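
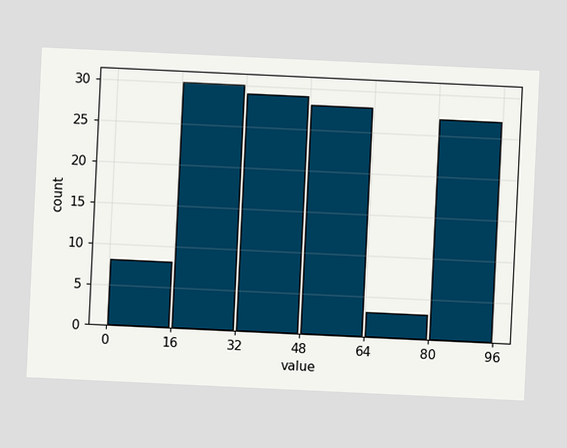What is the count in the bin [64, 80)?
3

The chart is tilted about 3° clockwise. The [64, 80) bin has height 3.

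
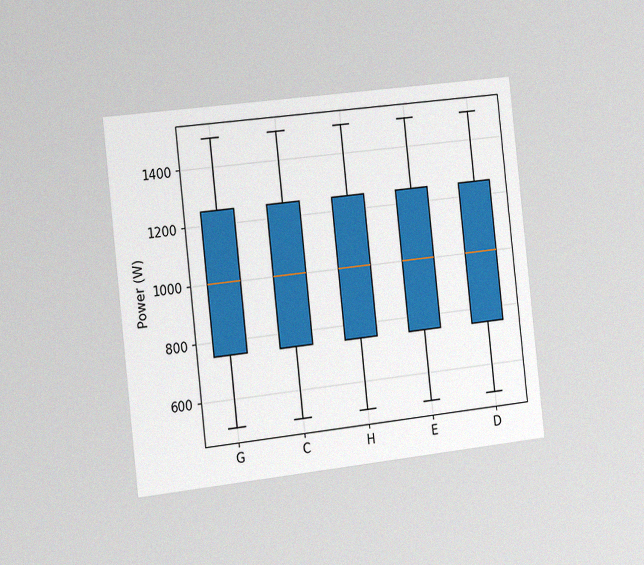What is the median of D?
1000W

The chart is tilted about 6° counter-clockwise and viewed slightly from the left, with some photo noise. The median line in the D box sits at 1000W.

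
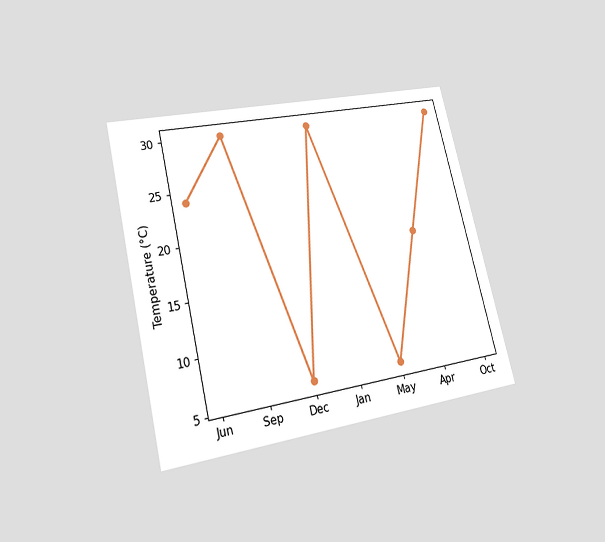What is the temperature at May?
6°C

The chart is tilted about 13° counter-clockwise and viewed at a slight angle. At May, the line is at 6°C.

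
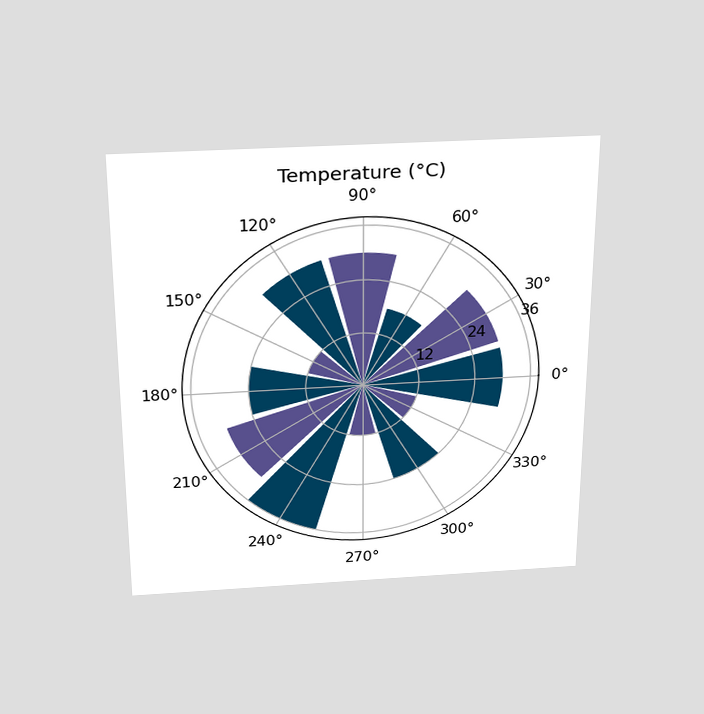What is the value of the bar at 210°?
The chart is viewed slightly from above. The bar at 210° reaches 30°C on the radial axis.

30°C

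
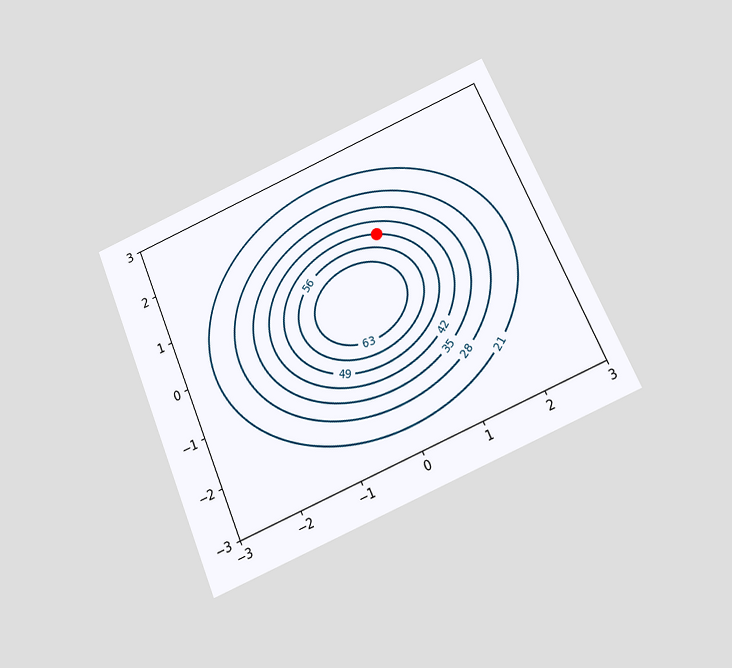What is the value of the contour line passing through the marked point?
The chart is tilted about 23° counter-clockwise and viewed slightly from below. The marked point sits on the contour labelled 49.

49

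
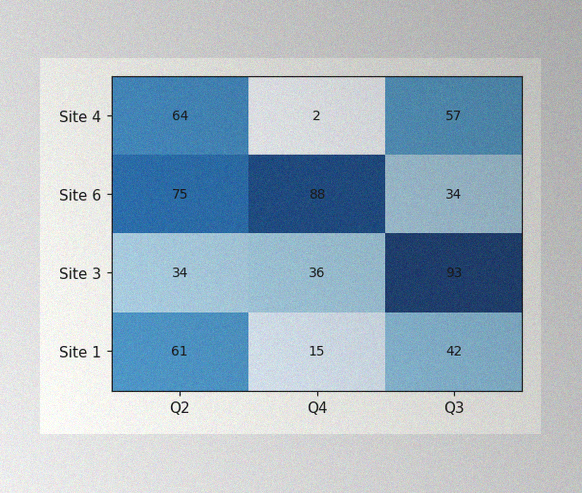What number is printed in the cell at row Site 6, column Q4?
88

The image has some photo noise and uneven lighting. The (Site 6, Q4) cell reads 88.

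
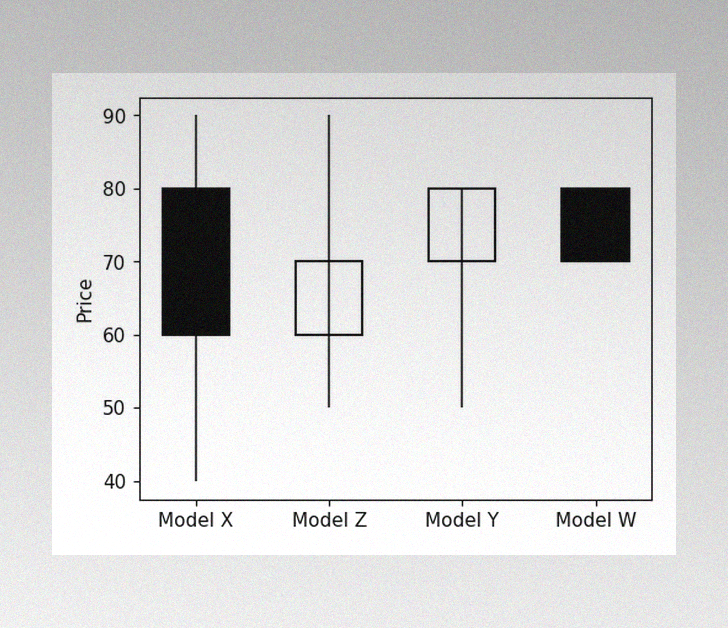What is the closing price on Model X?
The image has some photo noise and uneven lighting. The Model X candle closes at 60.

60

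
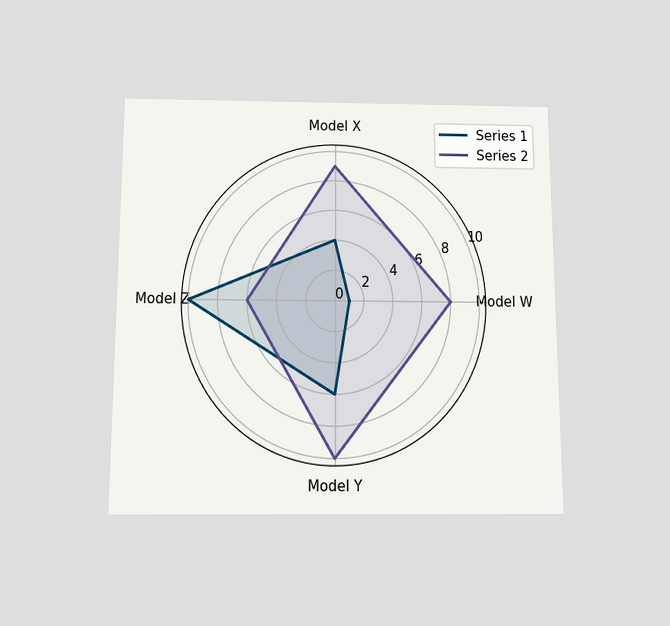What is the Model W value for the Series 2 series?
The chart is viewed slightly from below. On the Model W axis, Series 2 reaches 8.

8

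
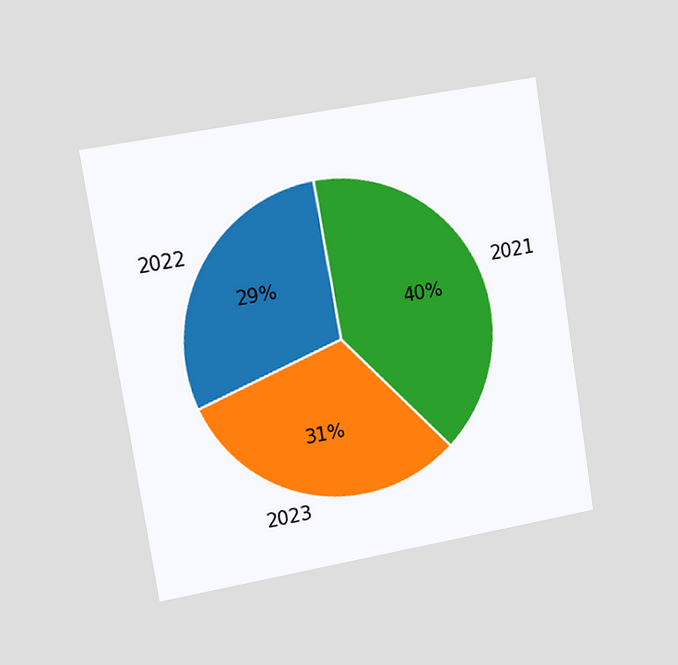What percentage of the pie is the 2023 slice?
31%

The chart is tilted about 9° counter-clockwise and viewed slightly from the left. The 2023 slice takes up 31% of the pie.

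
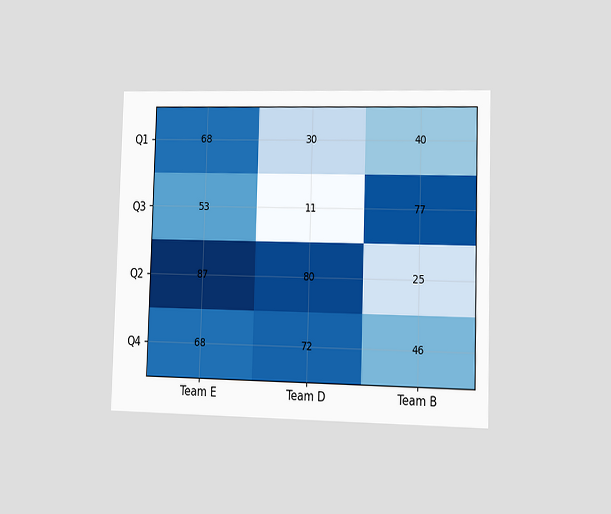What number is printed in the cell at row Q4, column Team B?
The chart is viewed slightly from the right. The (Q4, Team B) cell reads 46.

46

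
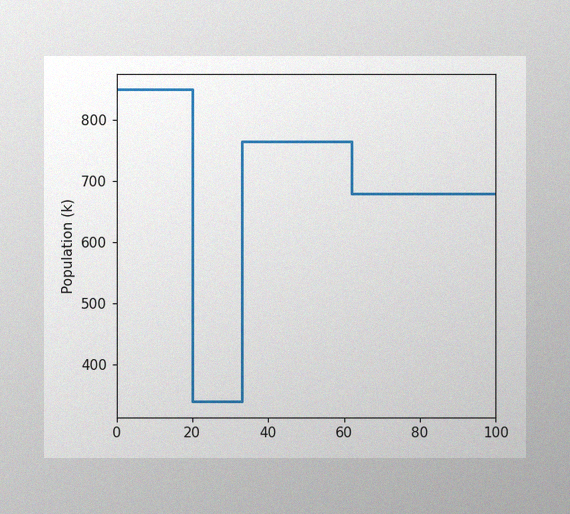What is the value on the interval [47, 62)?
765k

The image has some photo noise and uneven lighting. On [47, 62) the step sits at 765k.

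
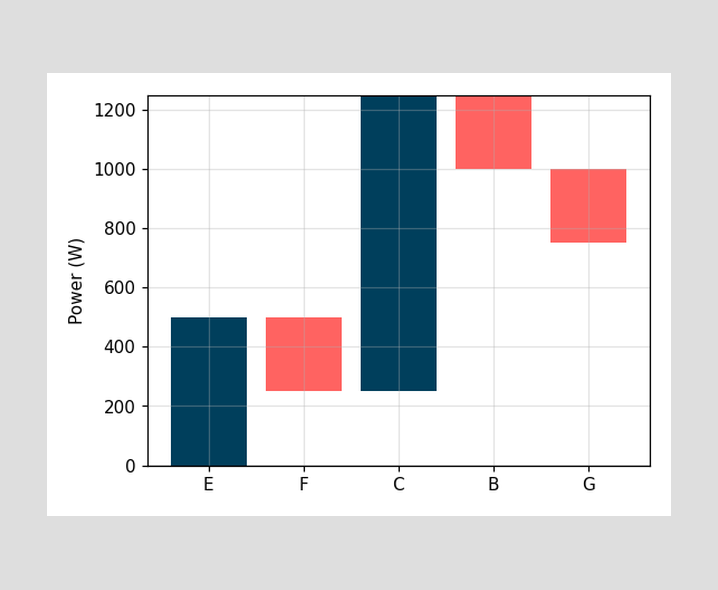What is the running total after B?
After B the running total reaches 1000W.

1000W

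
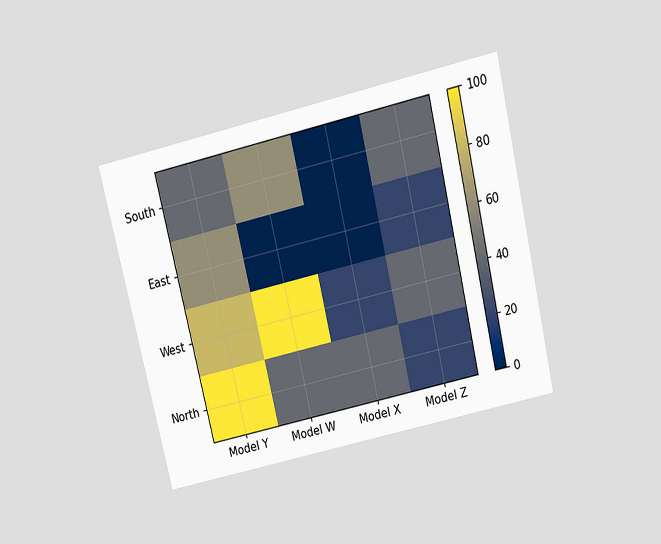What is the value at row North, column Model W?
40

The chart is tilted about 13° counter-clockwise and viewed slightly from above. Matching cell (North, Model W) against the colorbar gives 40.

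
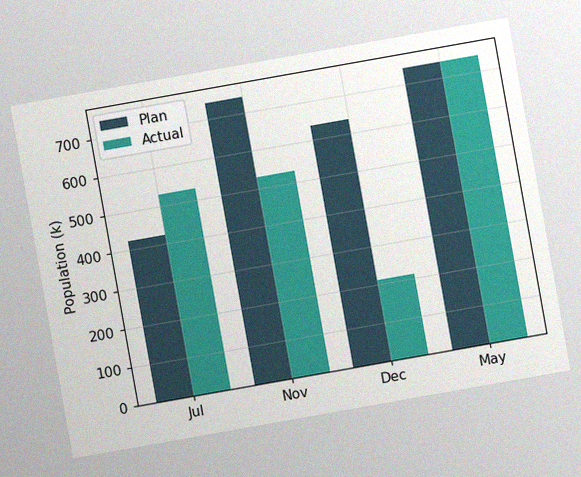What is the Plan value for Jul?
424k

The chart is tilted about 10° counter-clockwise, with some photo noise. The Plan bar at Jul reaches 424k on the y-axis.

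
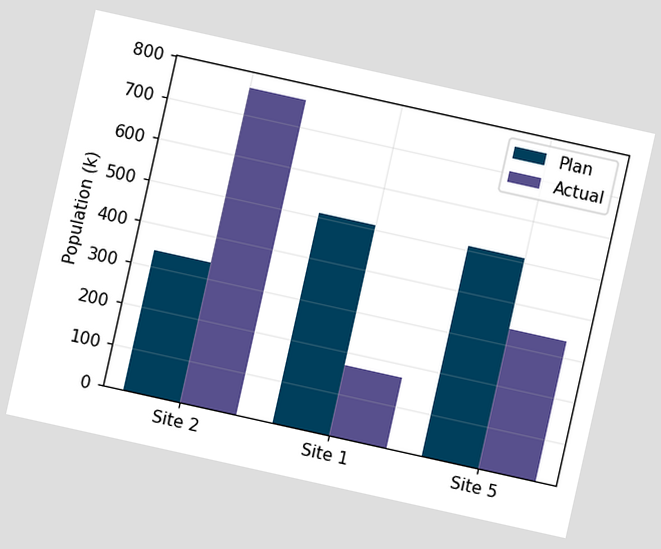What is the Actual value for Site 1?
The chart is tilted about 13° clockwise. The Actual bar at Site 1 reaches 170k on the y-axis.

170k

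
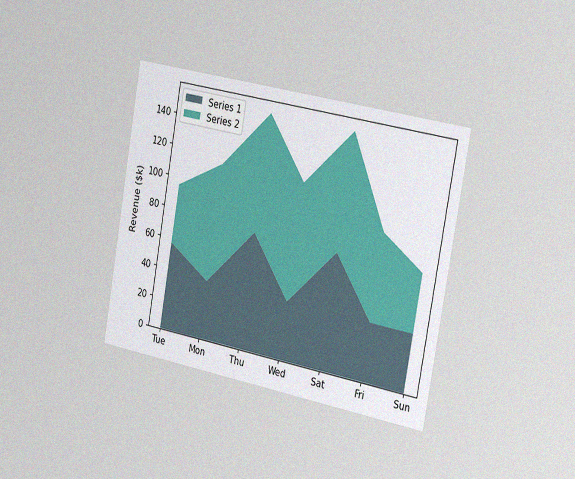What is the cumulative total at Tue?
$95k

The chart is tilted about 10° clockwise and viewed slightly from the right, with some photo noise. The stacked total at Tue reaches $95k.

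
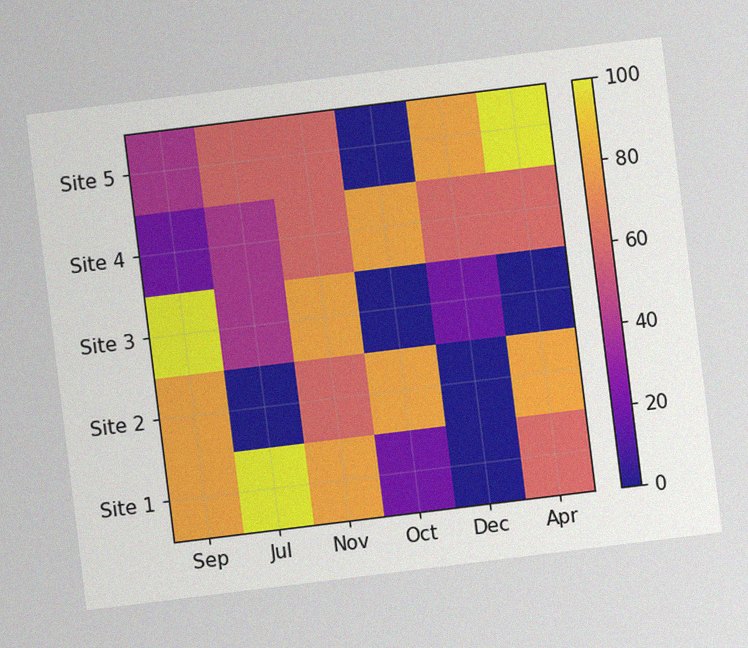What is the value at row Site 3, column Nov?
80

The chart is tilted about 7° counter-clockwise, with some photo noise. Matching cell (Site 3, Nov) against the colorbar gives 80.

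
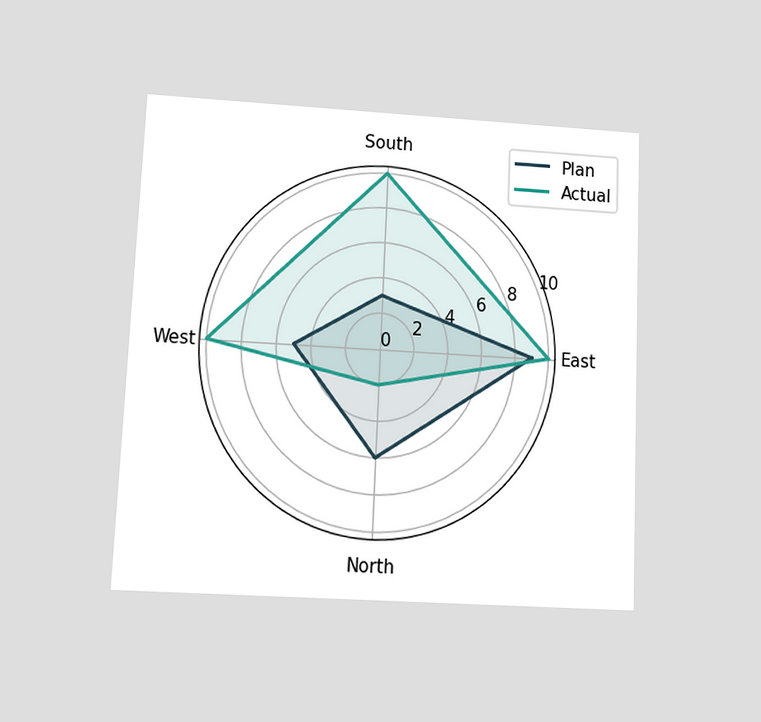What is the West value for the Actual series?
10

The chart is tilted about 3° clockwise and viewed at a slight angle. On the West axis, Actual reaches 10.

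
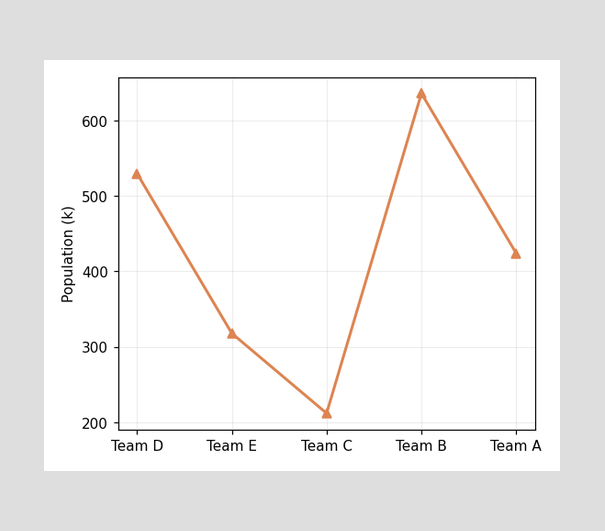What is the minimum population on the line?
The lowest point is at Team C, and reading across to the y-axis gives 212k.

212k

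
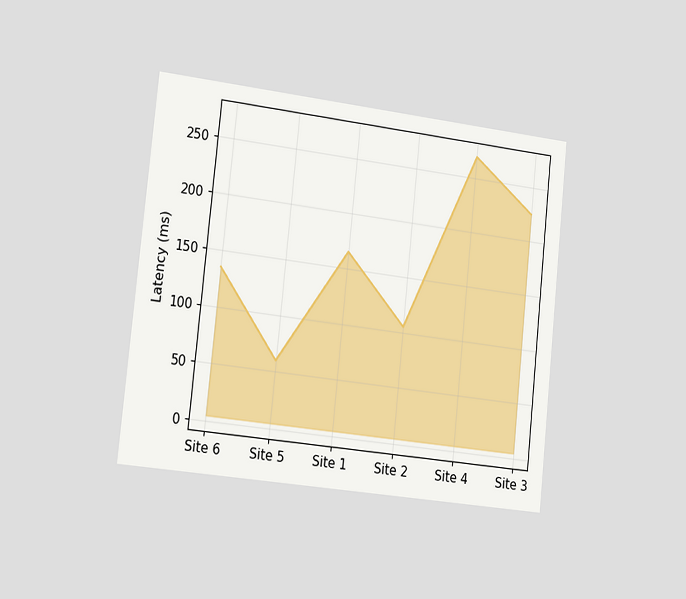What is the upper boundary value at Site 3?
225ms

The chart is tilted about 6° clockwise and viewed slightly from the left. At Site 3 the upper boundary is at 225ms.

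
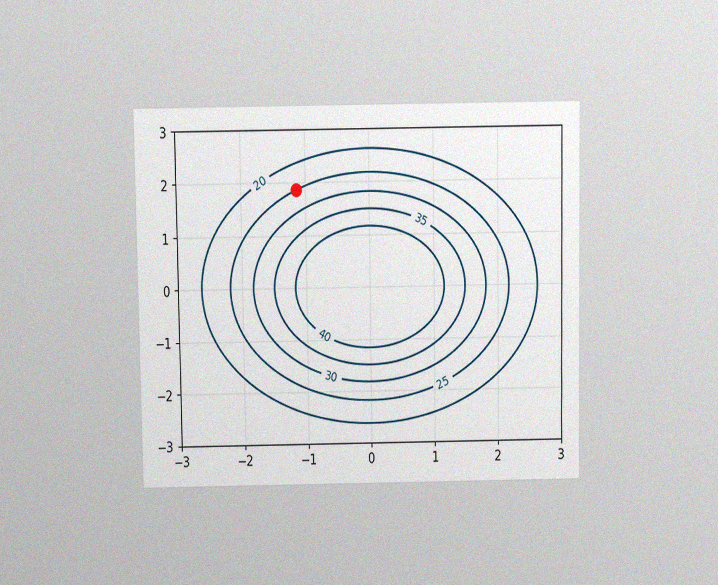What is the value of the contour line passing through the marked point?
25

The chart is viewed slightly from above, with some photo noise. The marked point sits on the contour labelled 25.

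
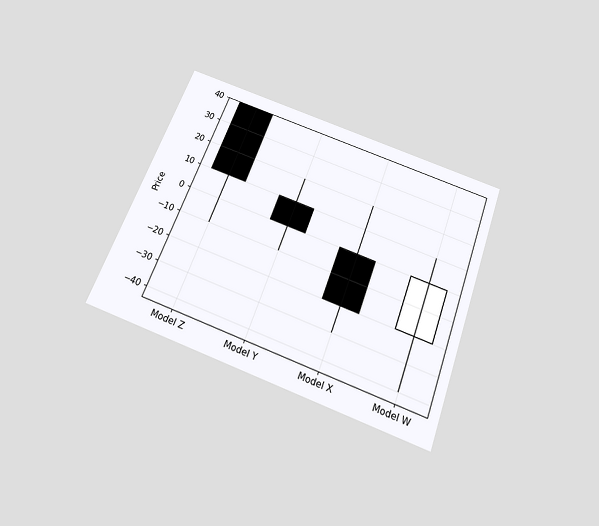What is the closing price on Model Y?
0

The chart is tilted about 20° clockwise and viewed slightly from below. The Model Y candle closes at 0.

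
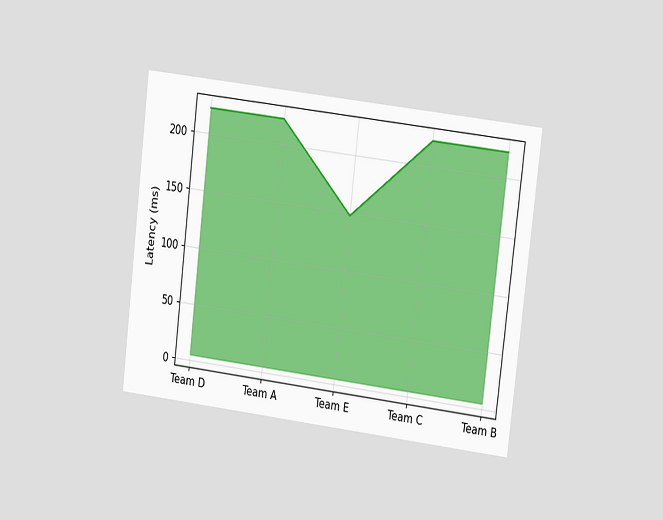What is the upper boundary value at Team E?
148ms

The chart is tilted about 7° clockwise and viewed at a slight angle. At Team E the upper boundary is at 148ms.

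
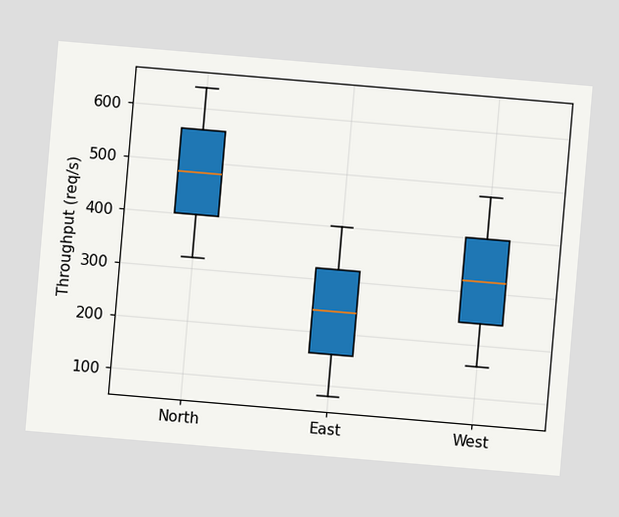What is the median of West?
320req/s

The chart is tilted about 5° clockwise. The median line in the West box sits at 320req/s.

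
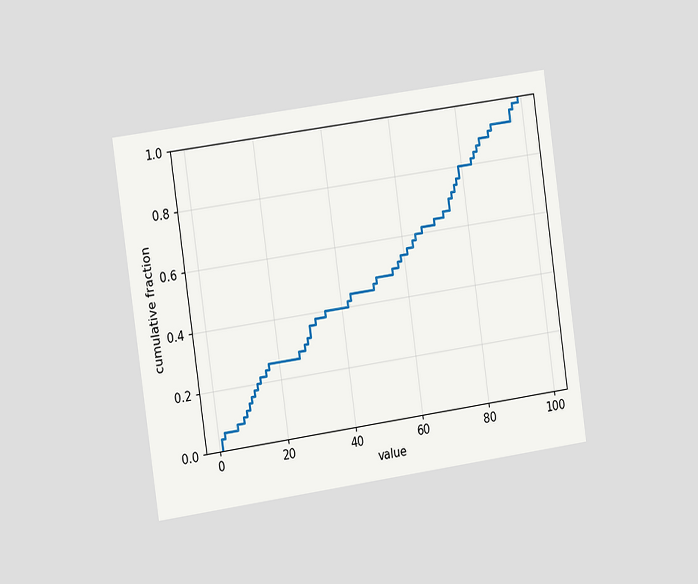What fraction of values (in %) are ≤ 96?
The chart is tilted about 8° counter-clockwise and viewed slightly from the left. At x=96 the ECDF step is at 96%.

96%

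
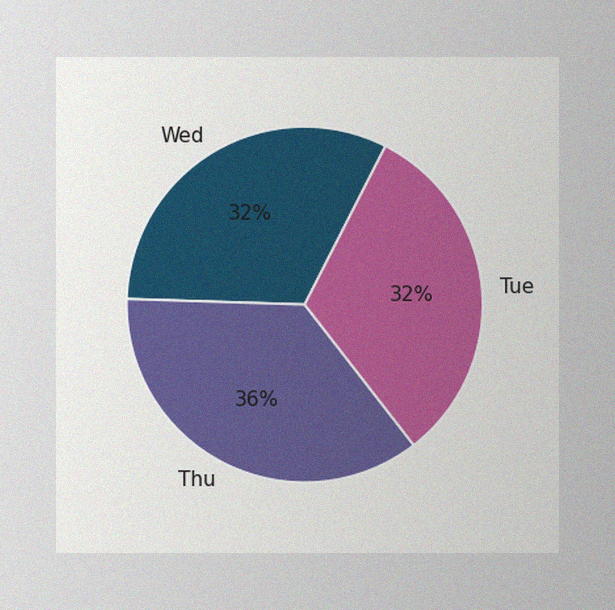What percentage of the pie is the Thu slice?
36%

The image has some photo noise and uneven lighting. The Thu slice takes up 36% of the pie.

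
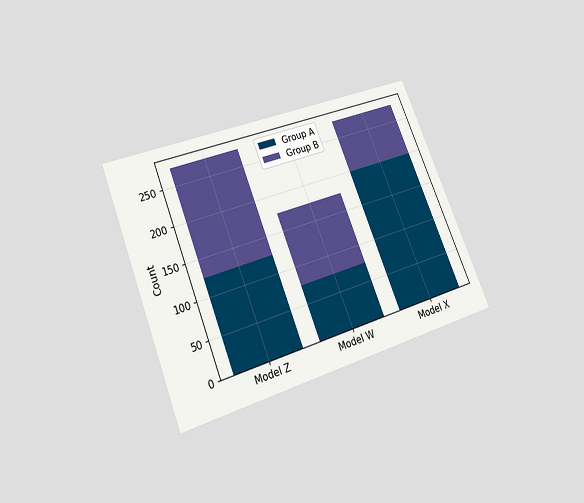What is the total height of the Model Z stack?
The chart is tilted about 22° counter-clockwise and viewed slightly from below. The Model Z stack's top reaches 275 on the y-axis.

275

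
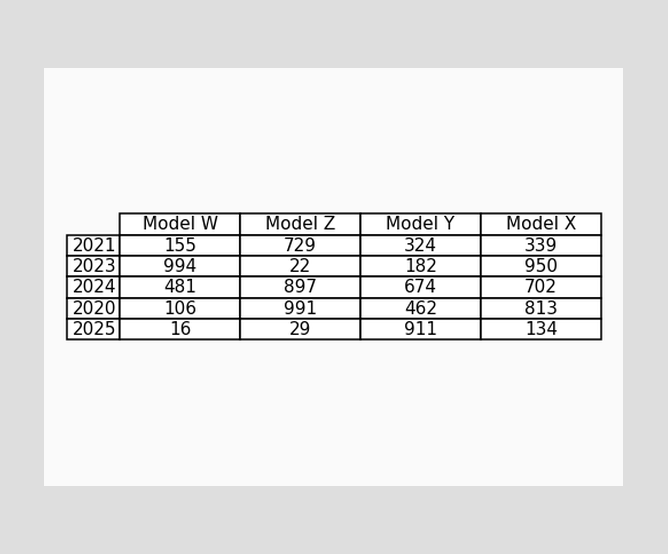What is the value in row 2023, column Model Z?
22

The (2023, Model Z) cell reads 22.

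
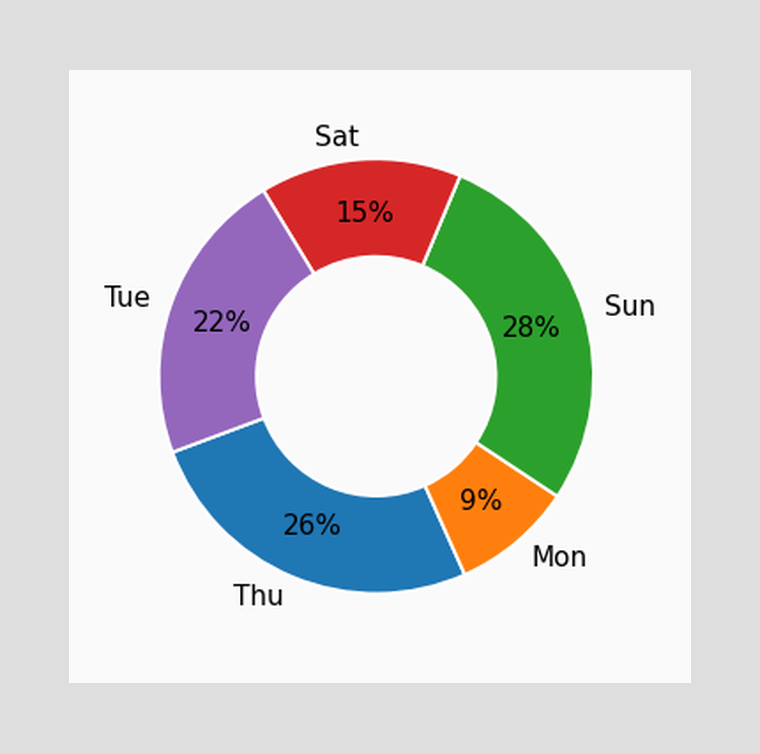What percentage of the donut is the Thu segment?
26%

The Thu segment takes up 26% of the ring.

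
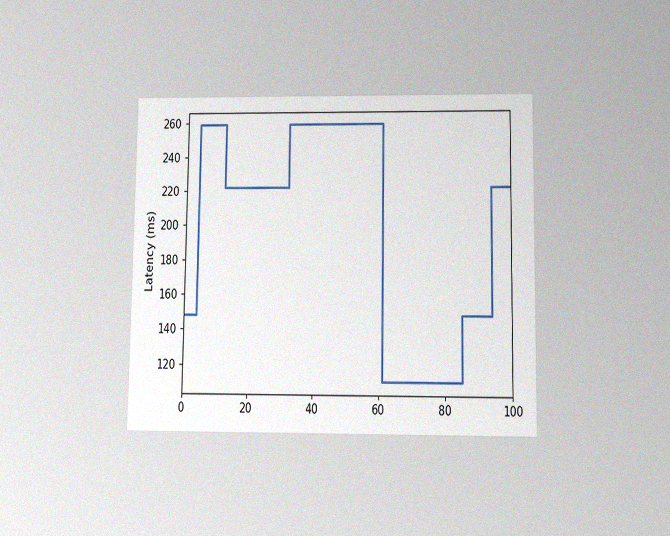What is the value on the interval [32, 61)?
259ms

The chart is viewed slightly from below, with some photo noise. On [32, 61) the step sits at 259ms.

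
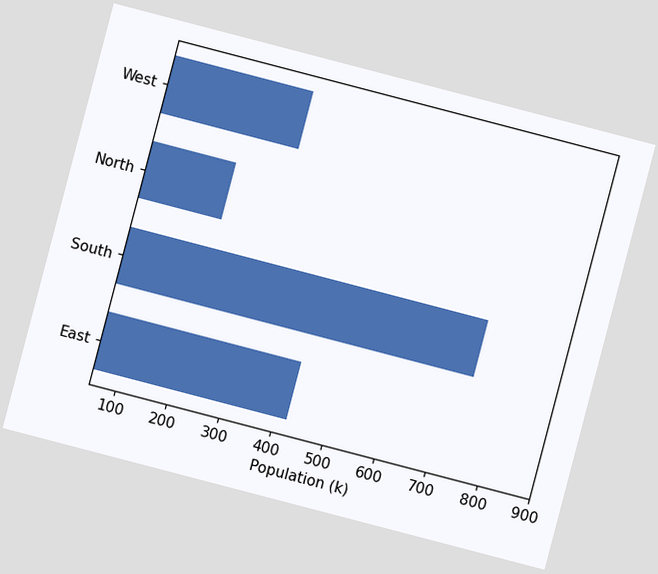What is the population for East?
The chart is tilted about 15° clockwise. Reading along the chart's x-axis, the East bar reaches 424k.

424k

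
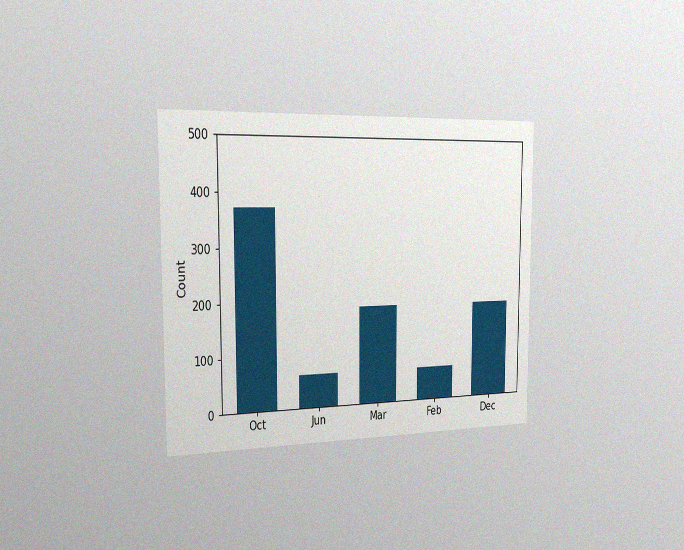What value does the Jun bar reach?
The chart is viewed slightly from the left, with some photo noise. Reading along the chart's y-axis, the Jun bar reaches 62.

62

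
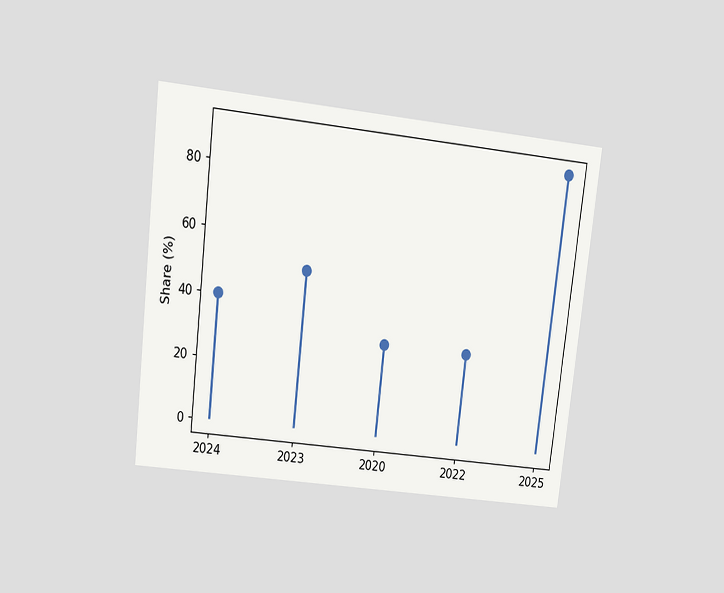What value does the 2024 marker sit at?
The chart is tilted about 7° clockwise and viewed at a slight angle. The 2024 marker sits at 40%.

40%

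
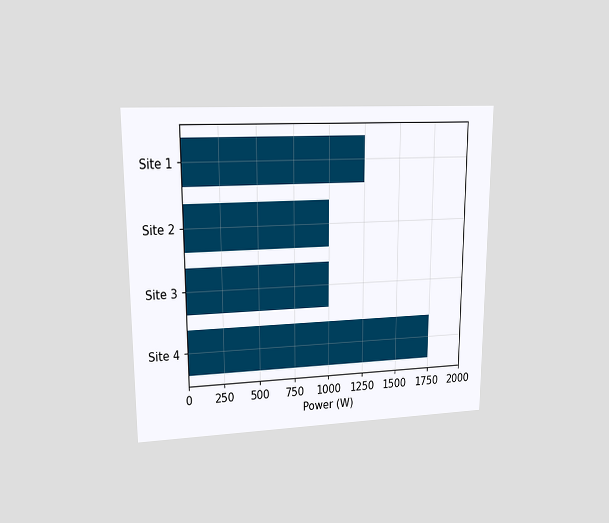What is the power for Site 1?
The chart is viewed at a slight angle. Reading along the chart's x-axis, the Site 1 bar reaches 1250W.

1250W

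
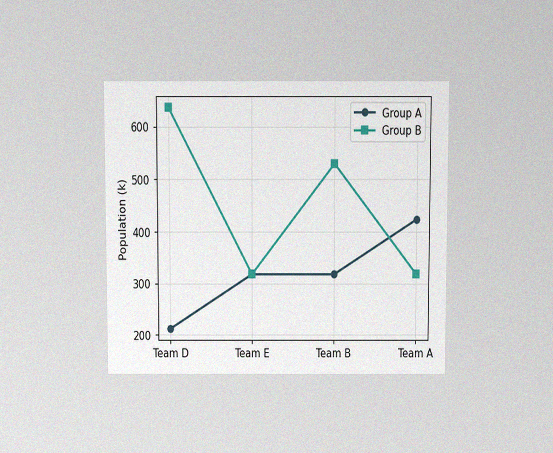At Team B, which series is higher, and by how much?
Group B, by 212k

The chart is viewed slightly from above, with some photo noise. At Team B, Group B sits above the other line by 212k.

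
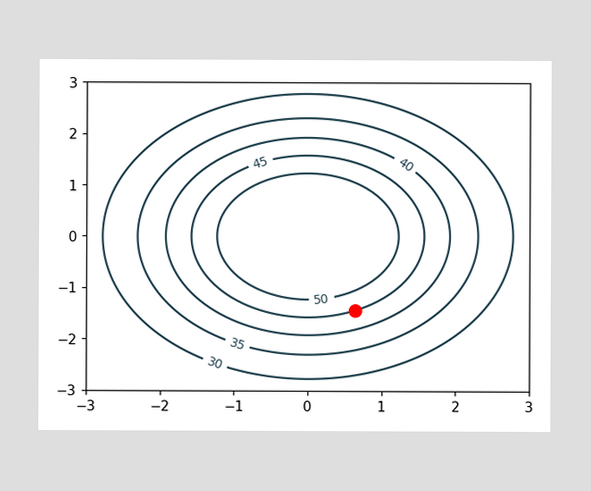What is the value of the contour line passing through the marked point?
The marked point sits on the contour labelled 45.

45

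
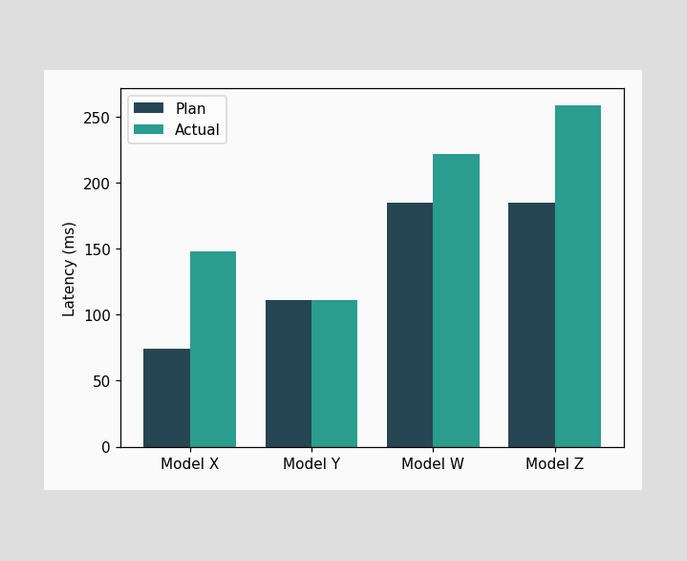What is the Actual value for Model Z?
259ms

The Actual bar at Model Z reaches 259ms on the y-axis.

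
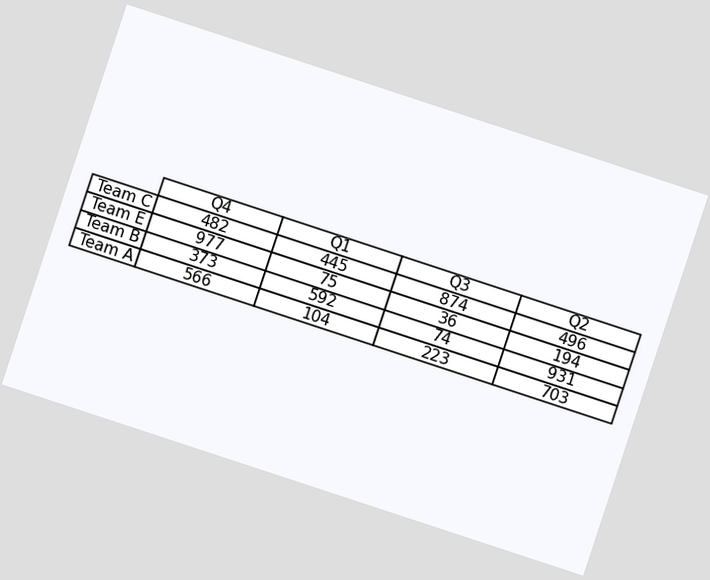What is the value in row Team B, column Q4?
373

The chart is tilted about 18° clockwise. The (Team B, Q4) cell reads 373.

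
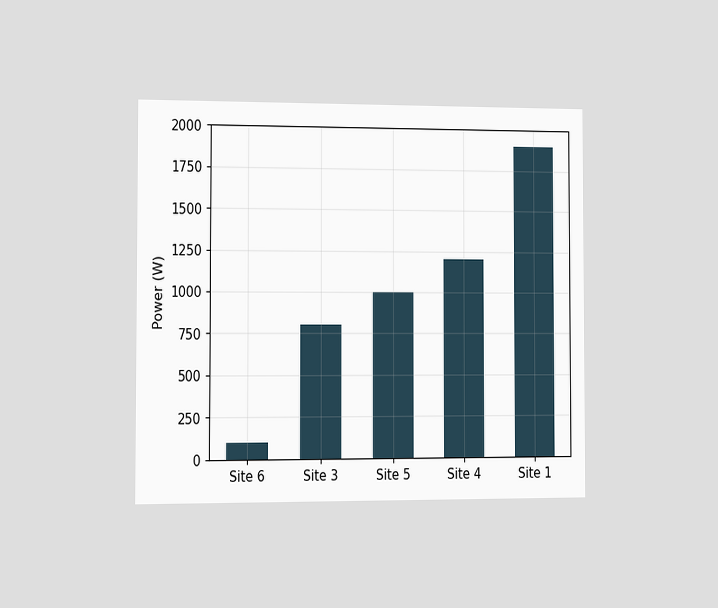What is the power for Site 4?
1200W

The chart is viewed slightly from the left. Reading along the chart's y-axis, the Site 4 bar reaches 1200W.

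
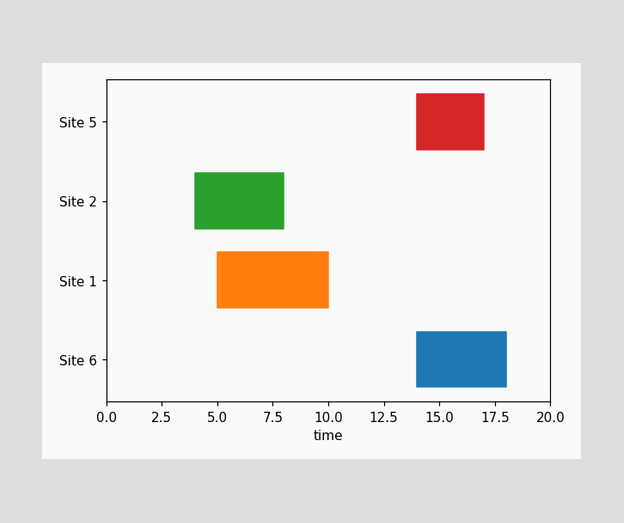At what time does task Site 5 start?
14

The Site 5 bar begins at t=14.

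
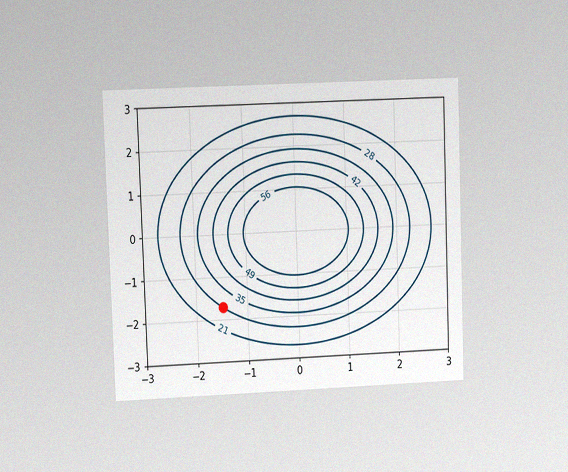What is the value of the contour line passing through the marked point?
The chart is tilted about 2° counter-clockwise and viewed at a slight angle, with some photo noise. The marked point sits on the contour labelled 28.

28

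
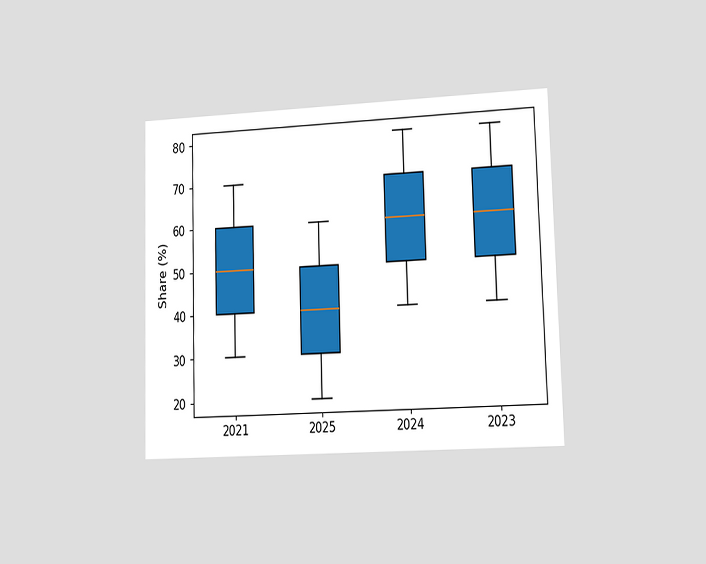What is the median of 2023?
The chart is viewed at a slight angle. The median line in the 2023 box sits at 60%.

60%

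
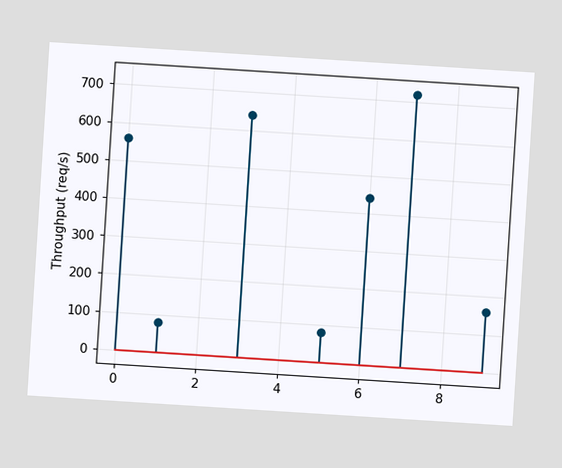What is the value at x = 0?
560req/s

The chart is tilted about 4° clockwise. The stem at x=0 reaches 560req/s.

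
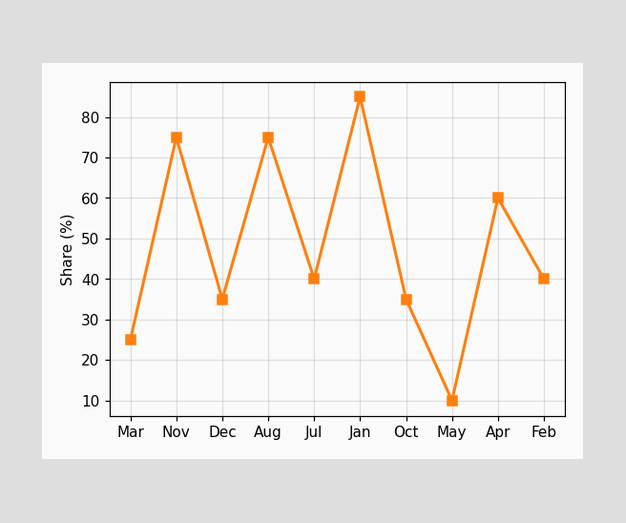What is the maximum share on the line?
The highest point is at Jan, and reading across to the y-axis gives 85%.

85%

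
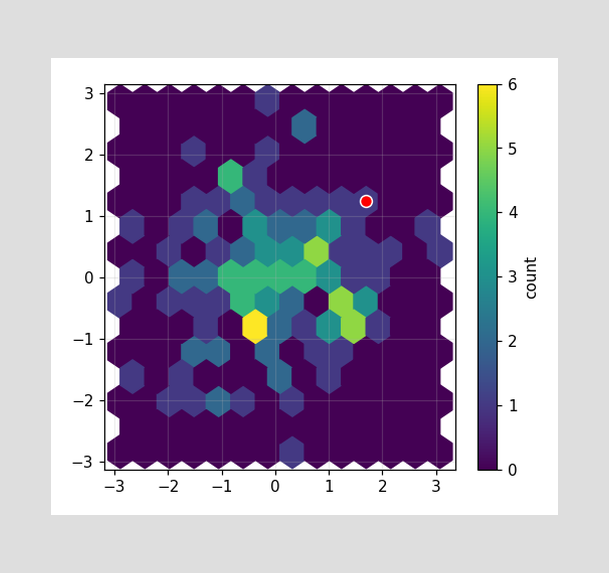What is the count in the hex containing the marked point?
1

The marked hex reads 1 on the colorbar.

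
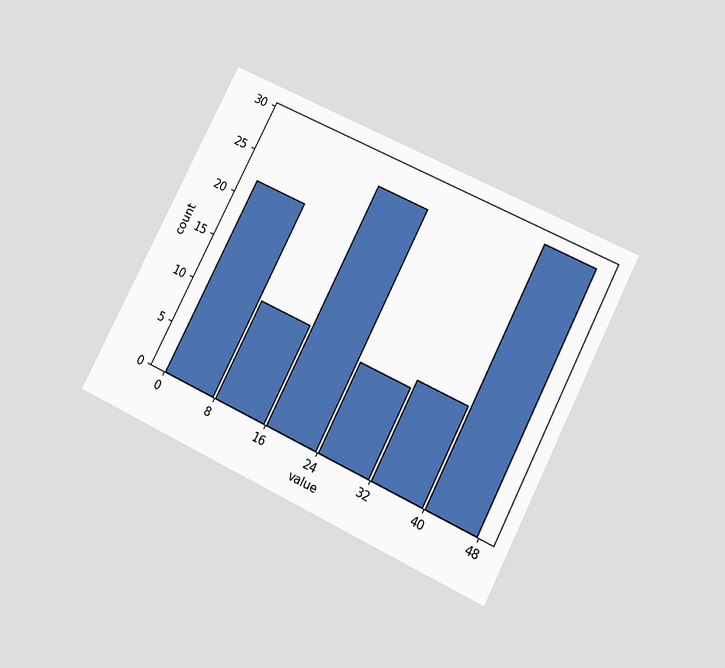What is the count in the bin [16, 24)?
27

The chart is tilted about 27° clockwise and viewed slightly from below. The [16, 24) bin has height 27.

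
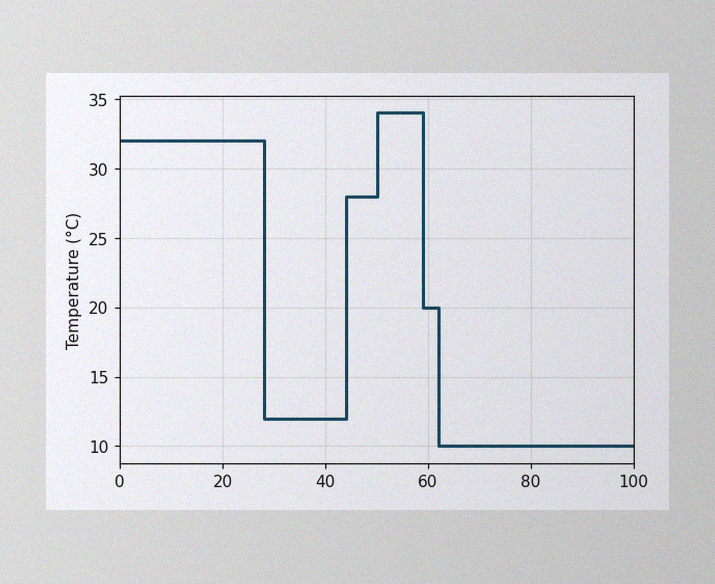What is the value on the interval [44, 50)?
The image has some photo noise and uneven lighting. On [44, 50) the step sits at 28°C.

28°C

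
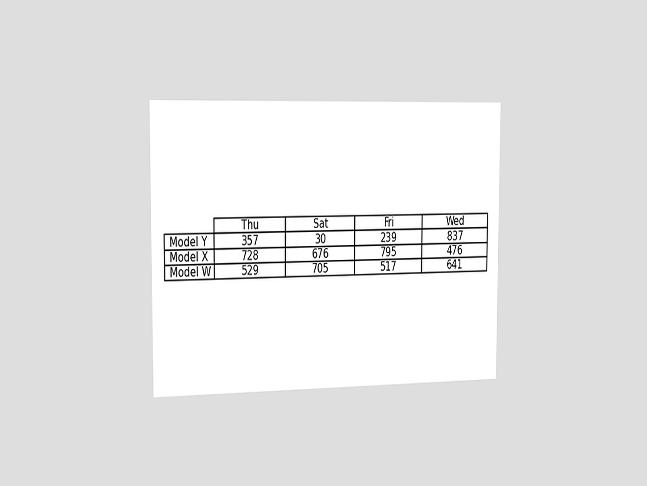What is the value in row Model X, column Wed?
The chart is viewed slightly from the left. The (Model X, Wed) cell reads 476.

476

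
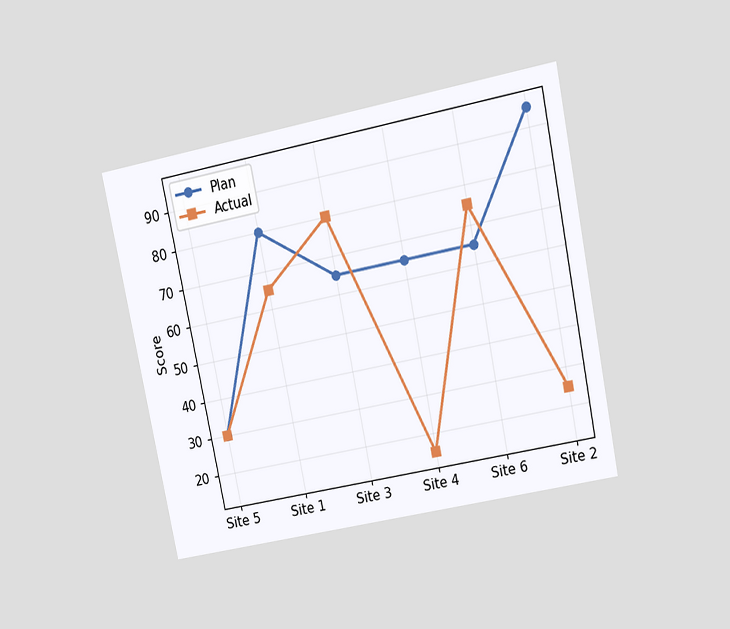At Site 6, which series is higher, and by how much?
The chart is tilted about 11° counter-clockwise and viewed at a slight angle. At Site 6, Actual sits above the other line by 10.

Actual, by 10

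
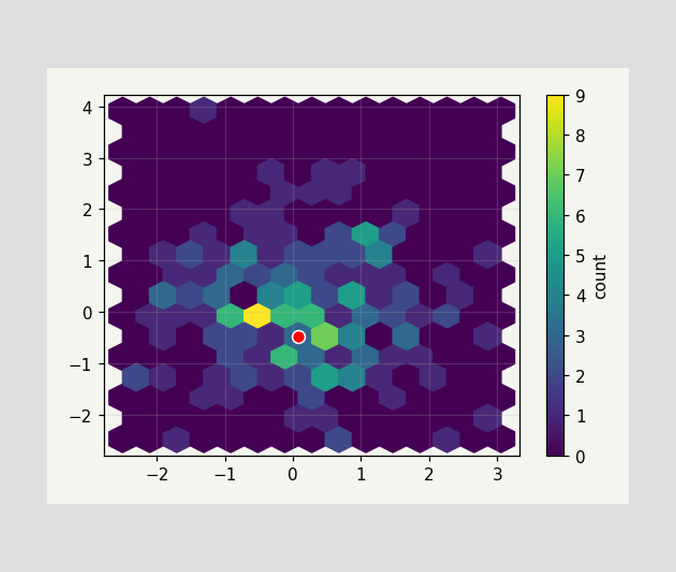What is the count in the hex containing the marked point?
The marked hex reads 3 on the colorbar.

3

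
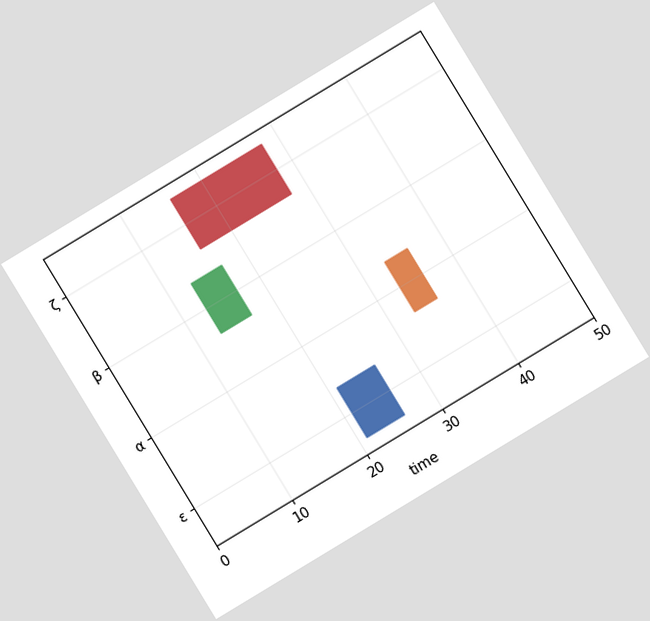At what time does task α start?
The chart is tilted about 31° counter-clockwise. The α bar begins at t=33.

33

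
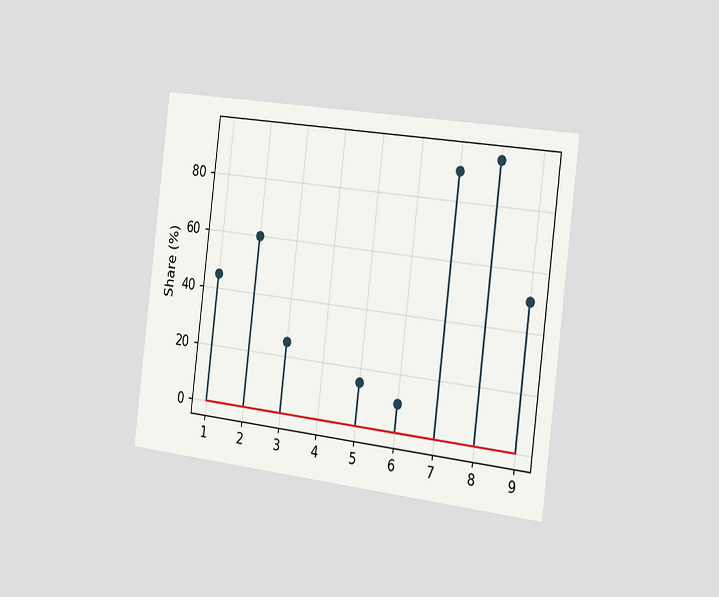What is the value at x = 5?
15%

The chart is tilted about 7° clockwise and viewed slightly from the right. The stem at x=5 reaches 15%.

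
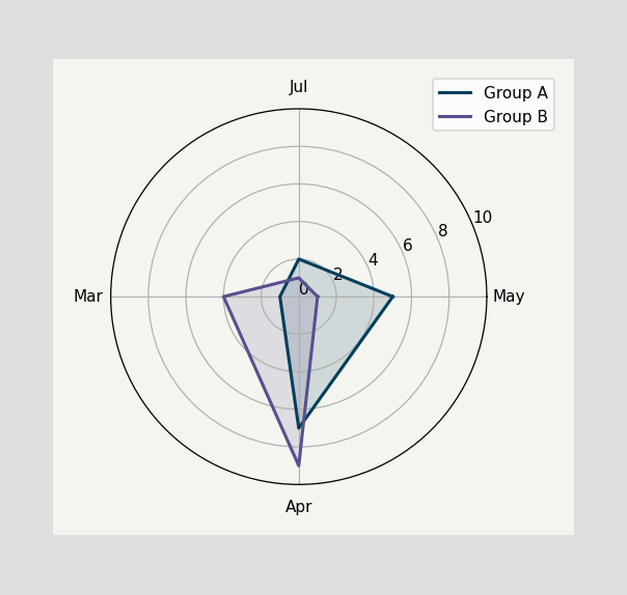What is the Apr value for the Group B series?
On the Apr axis, Group B reaches 9.

9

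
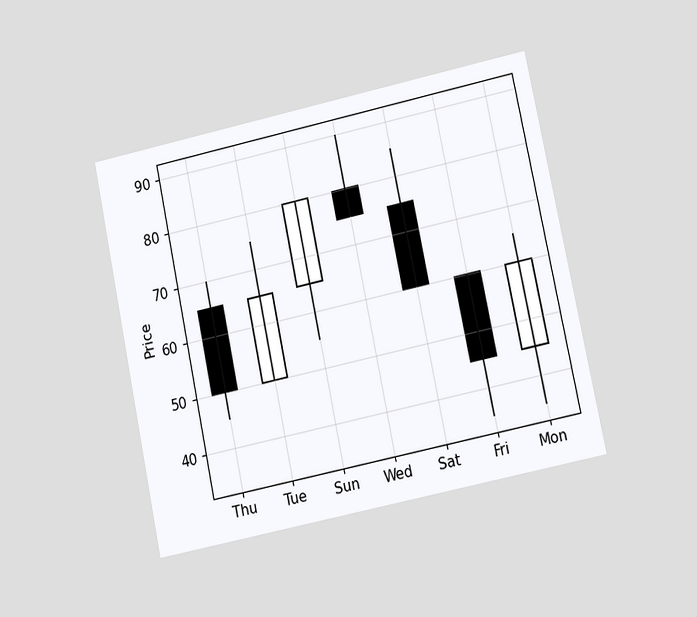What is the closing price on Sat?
The chart is tilted about 12° counter-clockwise and viewed at a slight angle. The Sat candle closes at 60.

60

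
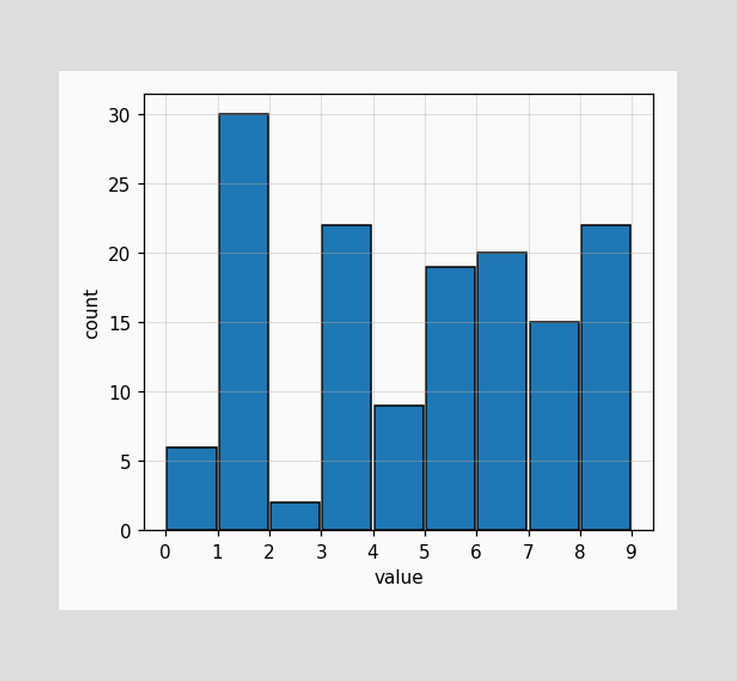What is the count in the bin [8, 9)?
The [8, 9) bin has height 22.

22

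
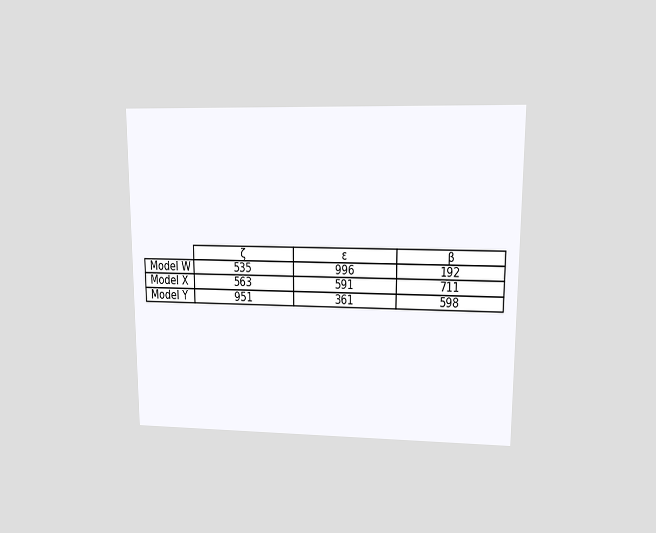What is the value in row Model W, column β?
The chart is viewed at a slight angle. The (Model W, β) cell reads 192.

192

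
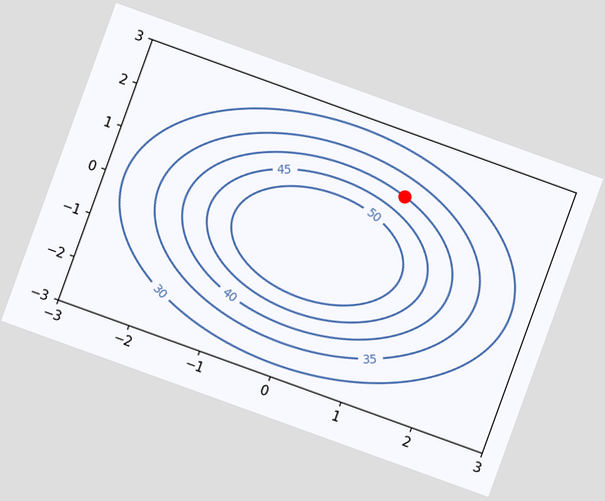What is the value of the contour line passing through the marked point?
40

The chart is tilted about 20° clockwise. The marked point sits on the contour labelled 40.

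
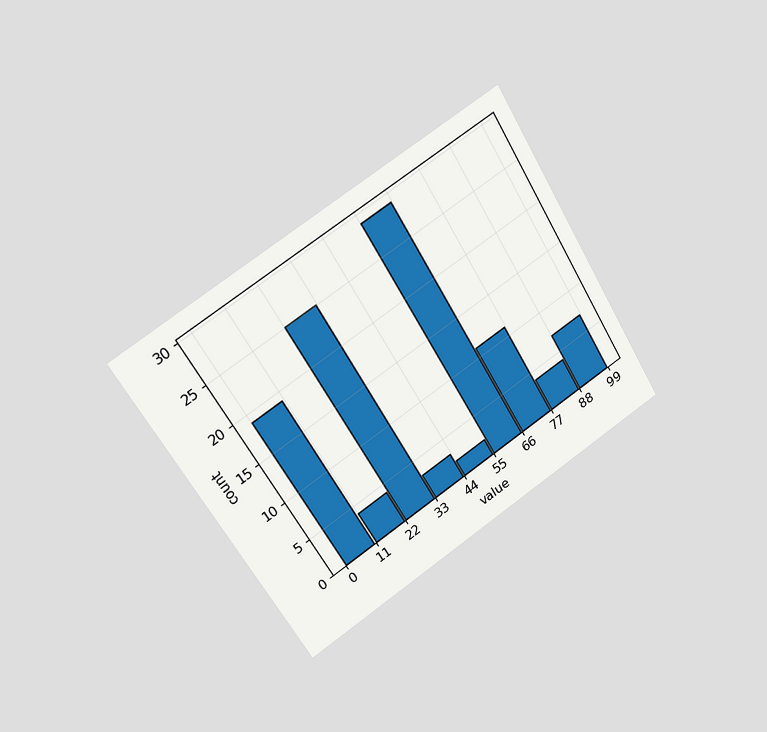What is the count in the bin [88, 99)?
7

The chart is tilted about 31° counter-clockwise and viewed slightly from the left. The [88, 99) bin has height 7.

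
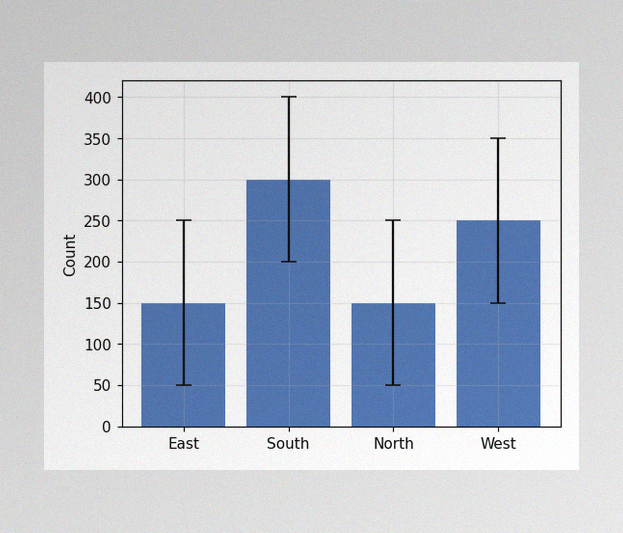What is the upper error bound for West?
350

The image has some photo noise and uneven lighting. The West bar's upper whisker reaches 350.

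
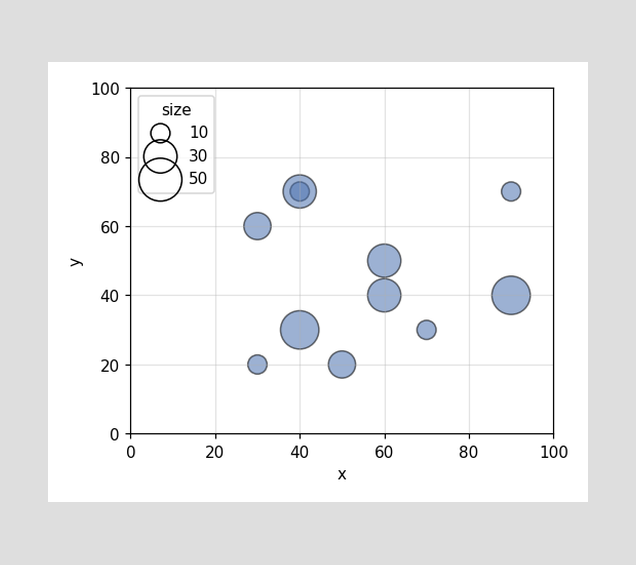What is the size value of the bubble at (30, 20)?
10

Matching the bubble at (30, 20) against the size legend gives 10.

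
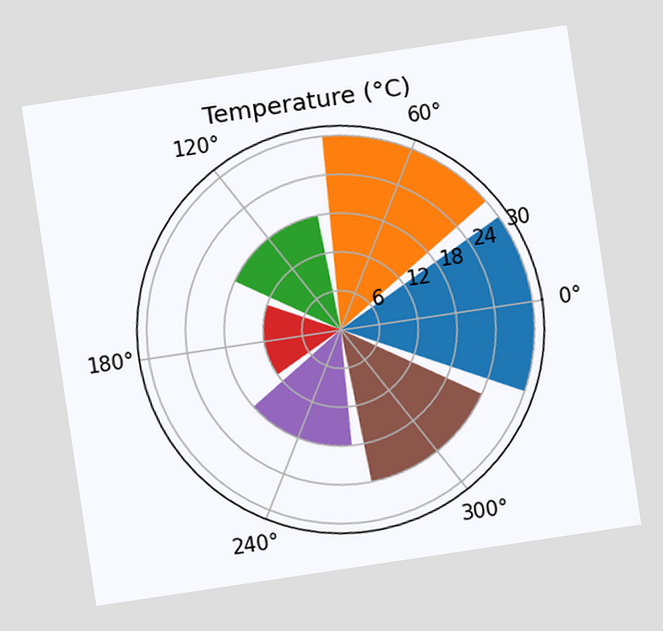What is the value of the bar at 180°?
12°C

The chart is tilted about 9° counter-clockwise. The bar at 180° reaches 12°C on the radial axis.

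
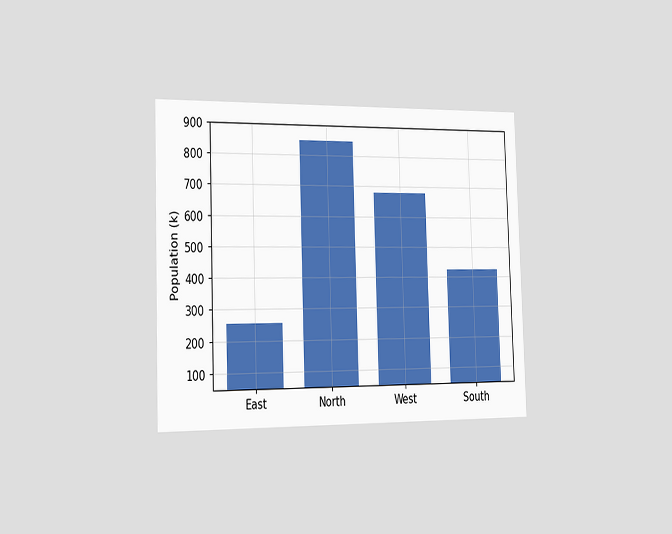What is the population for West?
The chart is viewed slightly from the left. Reading along the chart's y-axis, the West bar reaches 680k.

680k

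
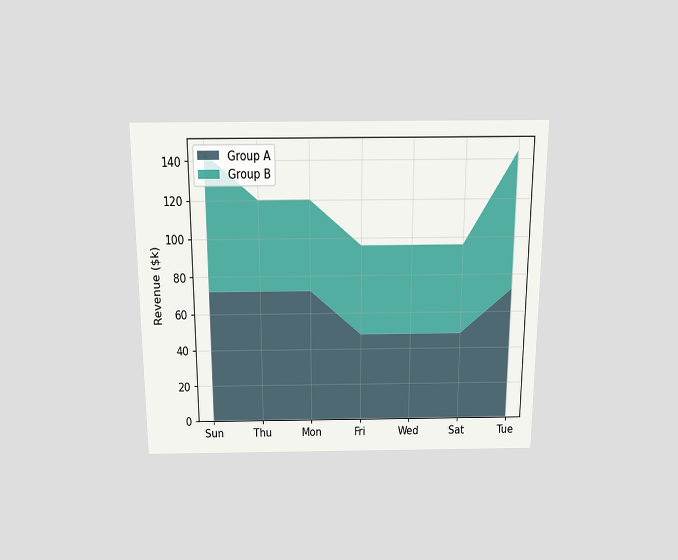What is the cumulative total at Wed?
The chart is viewed slightly from above. The stacked total at Wed reaches $96k.

$96k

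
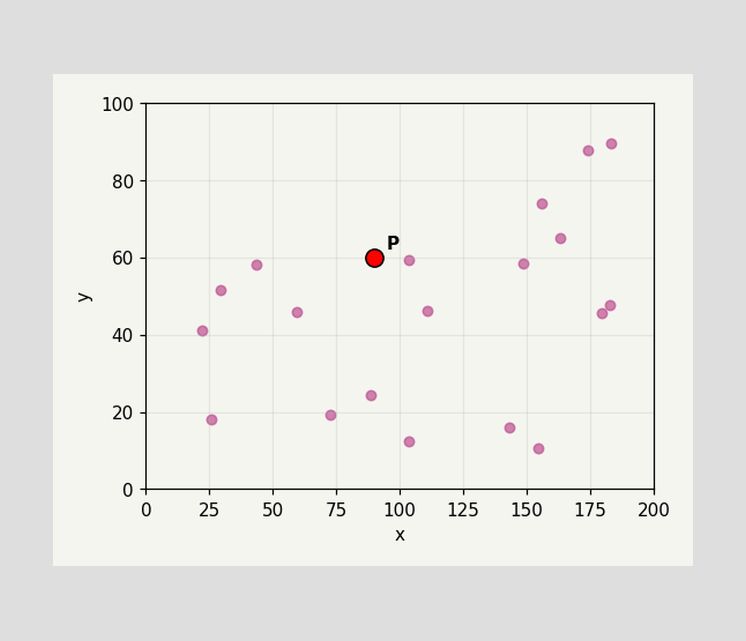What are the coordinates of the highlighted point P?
(90, 60)

Following the gridlines from P to each axis, P sits at (90, 60).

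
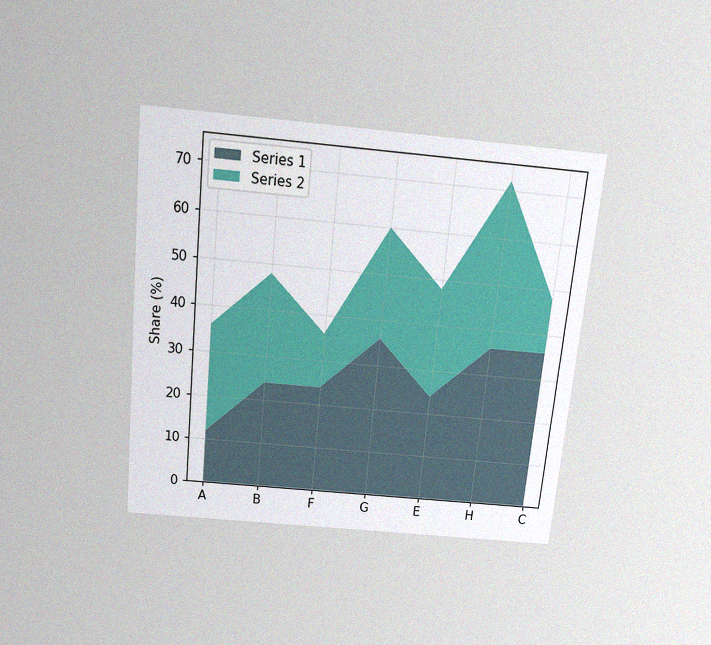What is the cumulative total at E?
The chart is tilted about 6° clockwise and viewed slightly from above, with some photo noise. The stacked total at E reaches 48%.

48%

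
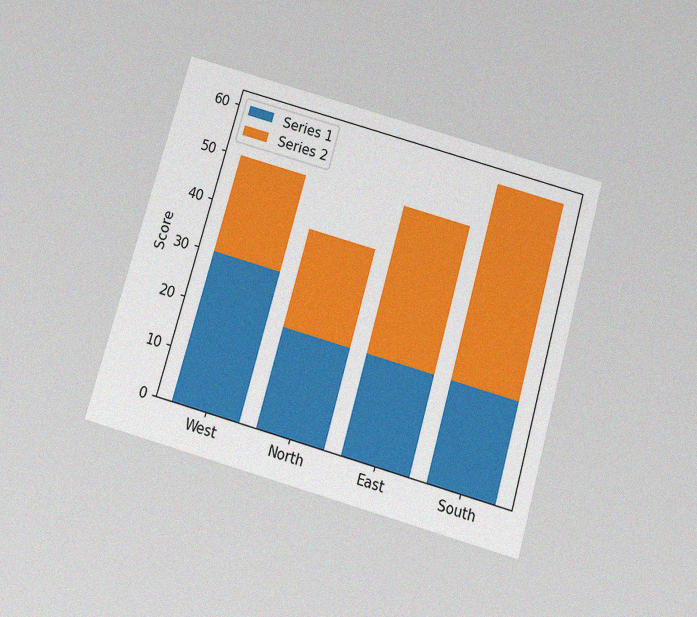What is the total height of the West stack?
50

The chart is tilted about 16° clockwise and viewed slightly from below, with some photo noise. The West stack's top reaches 50 on the y-axis.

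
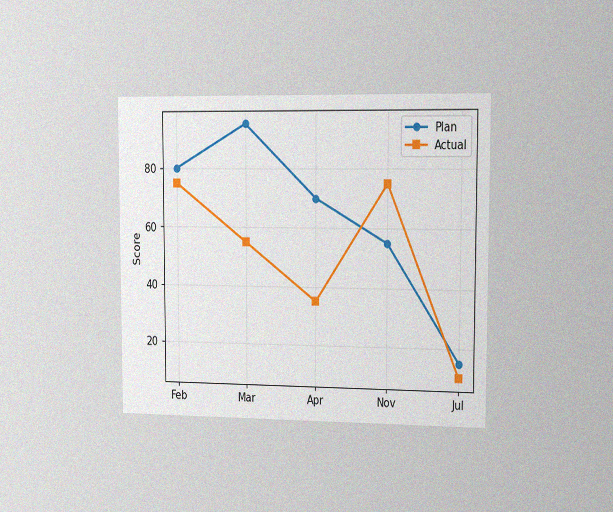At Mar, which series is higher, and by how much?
The chart is viewed slightly from the right, with some photo noise. At Mar, Plan sits above the other line by 40.

Plan, by 40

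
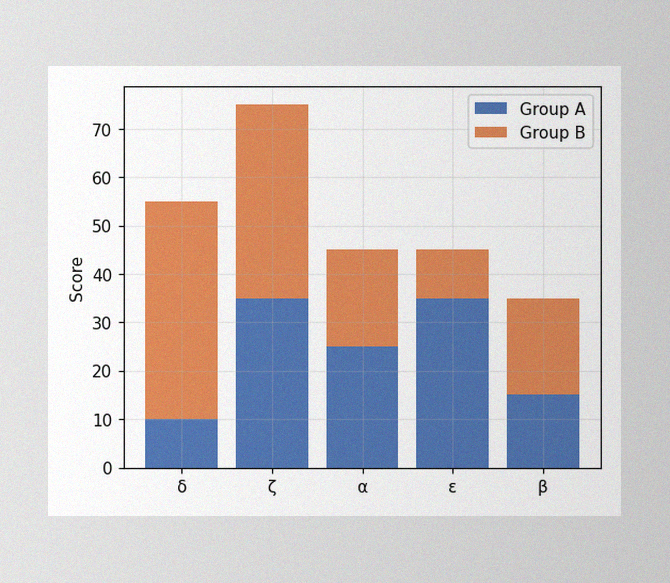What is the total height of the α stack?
45

The image has some photo noise and uneven lighting. The α stack's top reaches 45 on the y-axis.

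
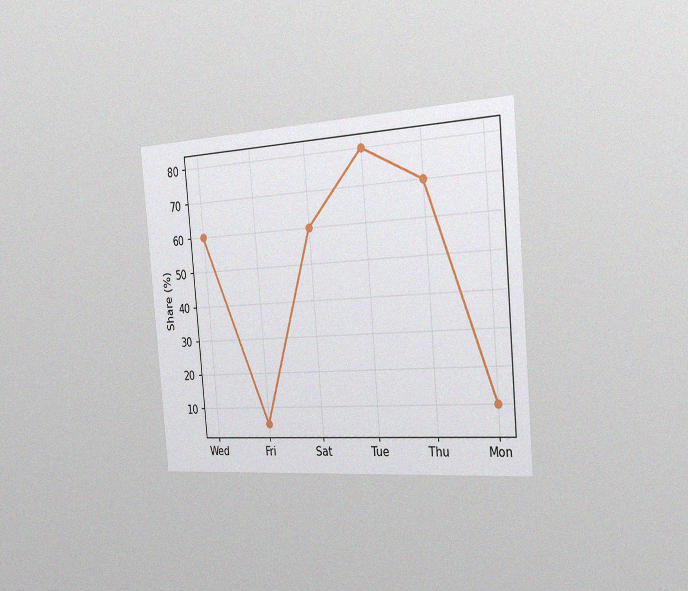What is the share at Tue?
The chart is tilted about 5° counter-clockwise and viewed slightly from the right, with some photo noise. At Tue, the line is at 80%.

80%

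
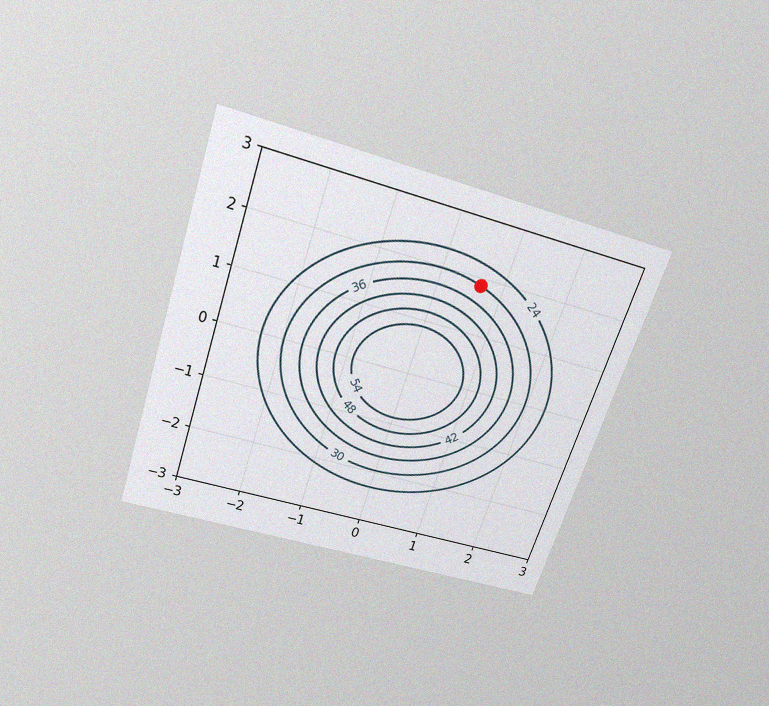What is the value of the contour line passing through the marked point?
The chart is tilted about 18° clockwise and viewed slightly from above, with some photo noise. The marked point sits on the contour labelled 30.

30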